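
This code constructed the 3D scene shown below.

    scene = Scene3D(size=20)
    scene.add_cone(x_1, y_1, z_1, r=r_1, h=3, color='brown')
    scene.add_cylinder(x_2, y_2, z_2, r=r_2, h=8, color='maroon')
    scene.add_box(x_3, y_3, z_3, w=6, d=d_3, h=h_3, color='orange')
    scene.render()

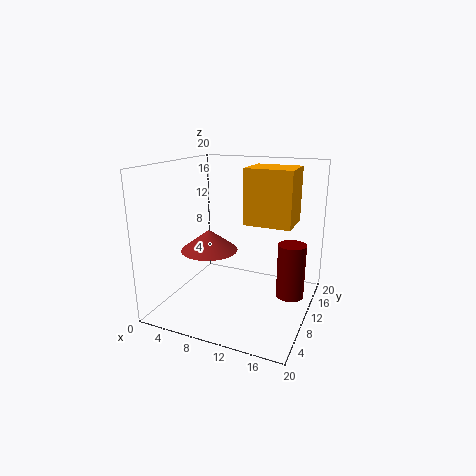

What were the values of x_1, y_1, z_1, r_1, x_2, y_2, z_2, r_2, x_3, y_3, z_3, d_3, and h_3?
x_1 = 6
y_1 = 9
z_1 = 8
r_1 = 4
x_2 = 17
y_2 = 13
z_2 = 1
r_2 = 2
x_3 = 12
y_3 = 7
z_3 = 13
d_3 = 5
h_3 = 7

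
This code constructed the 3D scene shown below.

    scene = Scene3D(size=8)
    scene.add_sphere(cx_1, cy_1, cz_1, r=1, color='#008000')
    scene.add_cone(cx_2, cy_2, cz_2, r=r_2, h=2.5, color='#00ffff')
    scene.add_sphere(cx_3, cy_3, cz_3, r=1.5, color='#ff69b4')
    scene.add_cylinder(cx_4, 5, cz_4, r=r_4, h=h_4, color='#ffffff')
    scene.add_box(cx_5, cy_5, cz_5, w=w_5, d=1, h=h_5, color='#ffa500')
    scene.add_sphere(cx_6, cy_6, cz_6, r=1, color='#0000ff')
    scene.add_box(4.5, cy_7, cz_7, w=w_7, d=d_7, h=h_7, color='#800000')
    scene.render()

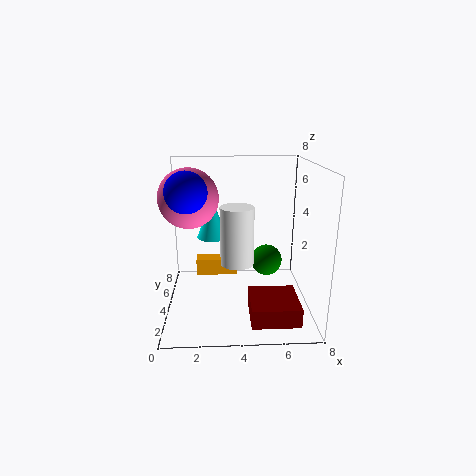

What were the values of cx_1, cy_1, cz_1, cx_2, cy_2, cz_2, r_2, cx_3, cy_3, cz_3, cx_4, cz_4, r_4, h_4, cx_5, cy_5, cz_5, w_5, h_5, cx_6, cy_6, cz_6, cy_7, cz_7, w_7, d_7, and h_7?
cx_1 = 6
cy_1 = 6.5
cz_1 = 1.5
cx_2 = 2.5
cy_2 = 7
cz_2 = 3
r_2 = 1
cx_3 = 1.5
cy_3 = 3
cz_3 = 6.5
cx_4 = 4
cz_4 = 2
r_4 = 1
h_4 = 3.5
cx_5 = 1.5
cy_5 = 5.5
cz_5 = 1
w_5 = 2.5
h_5 = 1
cx_6 = 1.5
cy_6 = 2
cz_6 = 7
cy_7 = 0.5
cz_7 = 0.5
w_7 = 2.5
d_7 = 2.5
h_7 = 1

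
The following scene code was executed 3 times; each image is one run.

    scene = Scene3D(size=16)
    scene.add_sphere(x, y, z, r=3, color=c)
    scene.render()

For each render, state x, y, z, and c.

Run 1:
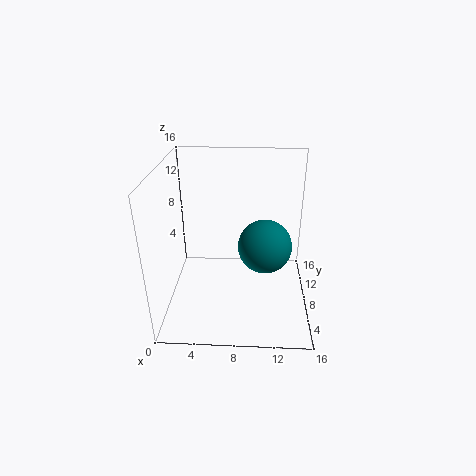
x = 11, y = 8, z = 7, c = 'teal'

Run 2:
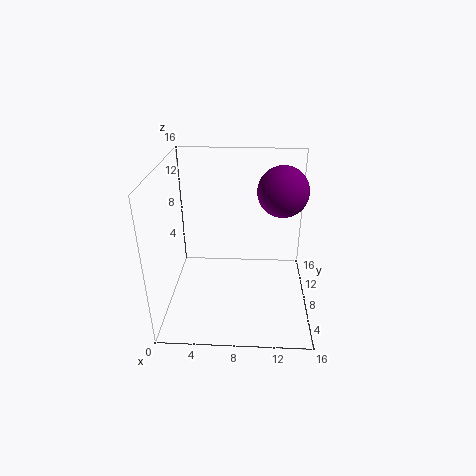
x = 13, y = 12, z = 12, c = 'purple'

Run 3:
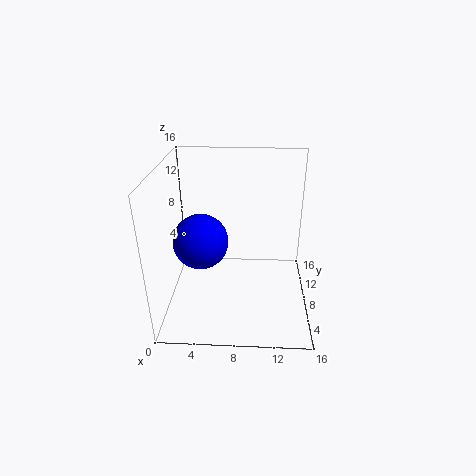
x = 4, y = 7, z = 8, c = 'blue'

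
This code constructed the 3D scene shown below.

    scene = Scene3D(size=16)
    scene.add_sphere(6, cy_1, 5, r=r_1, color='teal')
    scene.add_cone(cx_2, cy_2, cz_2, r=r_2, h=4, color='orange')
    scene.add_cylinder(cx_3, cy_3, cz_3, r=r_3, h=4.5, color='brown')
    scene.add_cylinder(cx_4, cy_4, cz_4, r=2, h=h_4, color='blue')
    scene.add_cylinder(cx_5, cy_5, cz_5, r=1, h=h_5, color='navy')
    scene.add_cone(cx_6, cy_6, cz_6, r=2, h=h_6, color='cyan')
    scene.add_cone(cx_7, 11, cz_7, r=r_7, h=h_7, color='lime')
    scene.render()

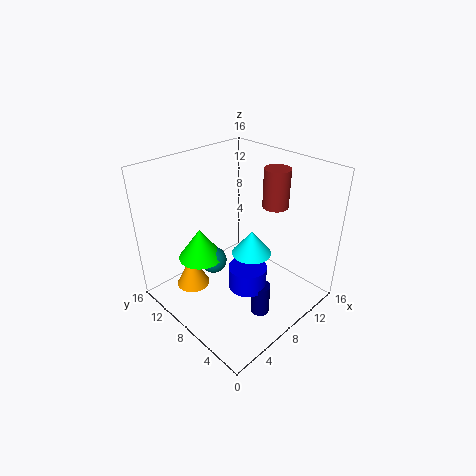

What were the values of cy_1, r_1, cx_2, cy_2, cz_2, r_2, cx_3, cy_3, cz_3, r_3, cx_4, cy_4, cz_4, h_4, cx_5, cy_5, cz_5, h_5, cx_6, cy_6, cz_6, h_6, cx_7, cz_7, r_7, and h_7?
cy_1 = 10
r_1 = 1.5
cx_2 = 5
cy_2 = 13
cz_2 = 0.5
r_2 = 2
cx_3 = 13
cy_3 = 7
cz_3 = 10.5
r_3 = 1.5
cx_4 = 6.5
cy_4 = 5
cz_4 = 4
h_4 = 2.5
cx_5 = 7
cy_5 = 3.5
cz_5 = 1
h_5 = 3.5
cx_6 = 7
cy_6 = 5
cz_6 = 8
h_6 = 2.5
cx_7 = 5
cz_7 = 5.5
r_7 = 2.5
h_7 = 3.5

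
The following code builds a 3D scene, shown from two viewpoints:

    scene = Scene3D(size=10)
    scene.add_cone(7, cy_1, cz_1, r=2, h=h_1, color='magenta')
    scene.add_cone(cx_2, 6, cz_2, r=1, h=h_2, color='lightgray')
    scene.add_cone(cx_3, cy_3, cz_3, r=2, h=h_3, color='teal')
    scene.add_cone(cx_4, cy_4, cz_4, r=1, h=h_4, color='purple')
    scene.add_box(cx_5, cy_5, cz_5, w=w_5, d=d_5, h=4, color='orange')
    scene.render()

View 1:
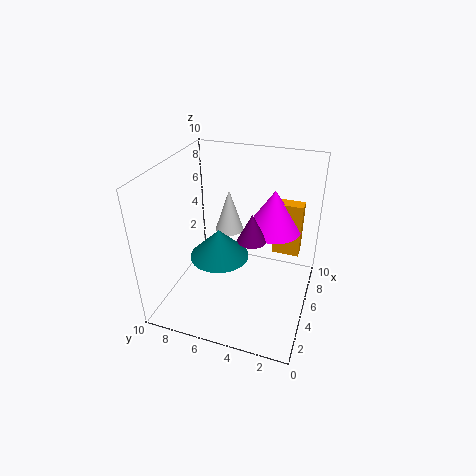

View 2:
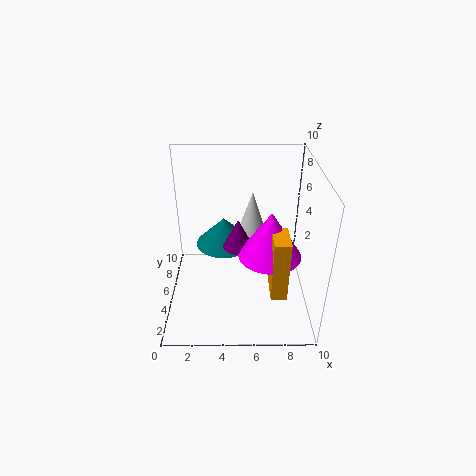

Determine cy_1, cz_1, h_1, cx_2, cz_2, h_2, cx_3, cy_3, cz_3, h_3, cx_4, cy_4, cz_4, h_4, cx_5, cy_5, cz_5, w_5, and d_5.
cy_1 = 3; cz_1 = 5; h_1 = 3; cx_2 = 6; cz_2 = 5; h_2 = 3; cx_3 = 4; cy_3 = 6; cz_3 = 4; h_3 = 2; cx_4 = 5; cy_4 = 4; cz_4 = 5; h_4 = 2; cx_5 = 7; cy_5 = 1; cz_5 = 3; w_5 = 1; d_5 = 2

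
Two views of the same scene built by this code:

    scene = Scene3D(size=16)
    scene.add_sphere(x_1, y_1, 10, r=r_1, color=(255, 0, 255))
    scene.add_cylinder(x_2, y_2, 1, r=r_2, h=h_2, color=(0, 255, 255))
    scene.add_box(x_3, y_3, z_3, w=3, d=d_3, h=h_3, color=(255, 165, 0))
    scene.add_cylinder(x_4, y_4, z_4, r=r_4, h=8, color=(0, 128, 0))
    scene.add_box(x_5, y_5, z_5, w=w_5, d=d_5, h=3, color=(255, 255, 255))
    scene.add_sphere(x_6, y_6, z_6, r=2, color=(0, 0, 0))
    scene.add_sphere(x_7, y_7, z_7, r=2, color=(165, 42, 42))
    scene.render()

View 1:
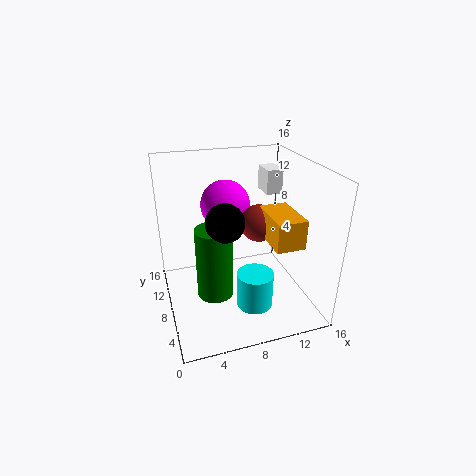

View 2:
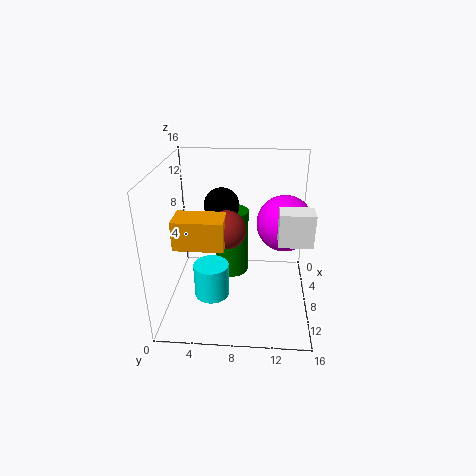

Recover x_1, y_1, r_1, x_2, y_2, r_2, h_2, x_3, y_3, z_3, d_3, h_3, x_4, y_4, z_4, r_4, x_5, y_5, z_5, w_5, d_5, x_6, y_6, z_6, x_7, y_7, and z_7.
x_1 = 8, y_1 = 13, r_1 = 3, x_2 = 9, y_2 = 5, r_2 = 2, h_2 = 4, x_3 = 10, y_3 = 2, z_3 = 9, d_3 = 5, h_3 = 3, x_4 = 5, y_4 = 7, z_4 = 2, r_4 = 2, x_5 = 13, y_5 = 12, z_5 = 11, w_5 = 2, d_5 = 3, x_6 = 6, y_6 = 6, z_6 = 11, x_7 = 10, y_7 = 7, z_7 = 10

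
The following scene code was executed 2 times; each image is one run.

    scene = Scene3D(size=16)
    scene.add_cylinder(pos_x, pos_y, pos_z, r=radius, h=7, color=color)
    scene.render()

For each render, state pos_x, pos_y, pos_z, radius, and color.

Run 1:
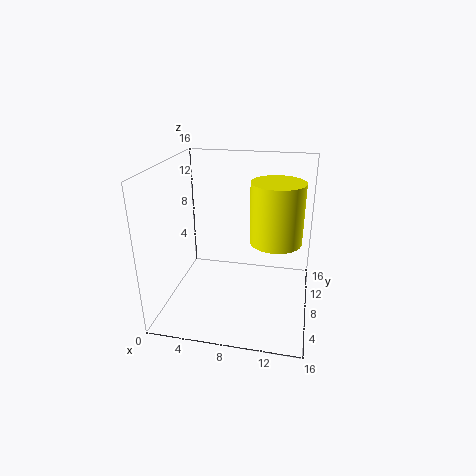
pos_x = 12, pos_y = 10, pos_z = 7, radius = 3, color = 'yellow'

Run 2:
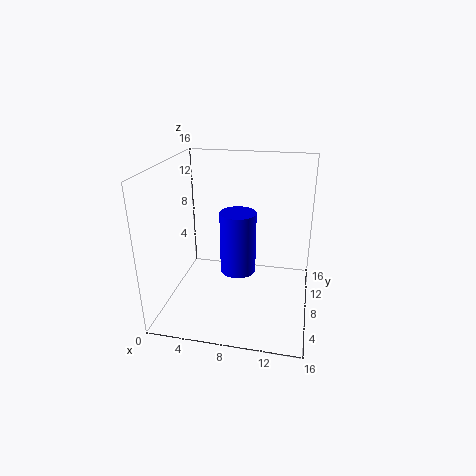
pos_x = 8, pos_y = 8, pos_z = 4, radius = 2, color = 'blue'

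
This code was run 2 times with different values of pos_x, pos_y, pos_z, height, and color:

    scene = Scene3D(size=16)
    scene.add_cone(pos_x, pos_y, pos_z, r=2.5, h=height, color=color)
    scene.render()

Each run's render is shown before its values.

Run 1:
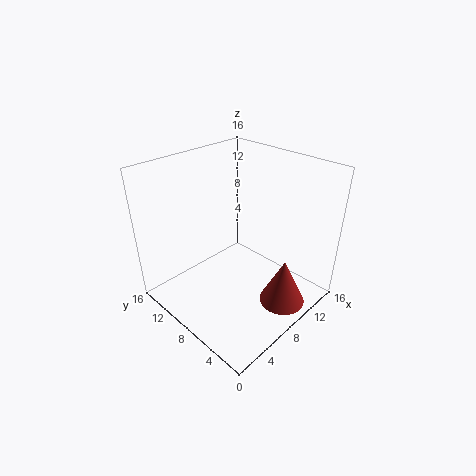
pos_x = 9.5, pos_y = 2.5, pos_z = 1.5, height = 5.25, color = 'brown'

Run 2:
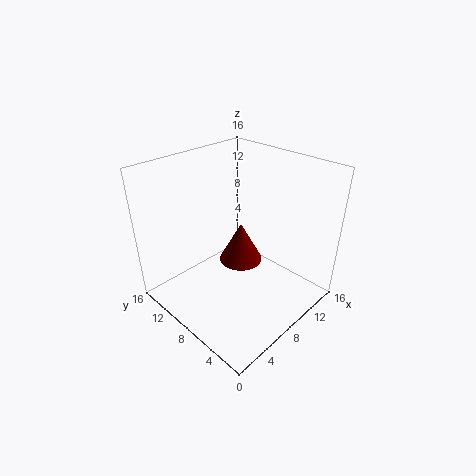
pos_x = 9.25, pos_y = 8.75, pos_z = 4.25, height = 4.75, color = 'maroon'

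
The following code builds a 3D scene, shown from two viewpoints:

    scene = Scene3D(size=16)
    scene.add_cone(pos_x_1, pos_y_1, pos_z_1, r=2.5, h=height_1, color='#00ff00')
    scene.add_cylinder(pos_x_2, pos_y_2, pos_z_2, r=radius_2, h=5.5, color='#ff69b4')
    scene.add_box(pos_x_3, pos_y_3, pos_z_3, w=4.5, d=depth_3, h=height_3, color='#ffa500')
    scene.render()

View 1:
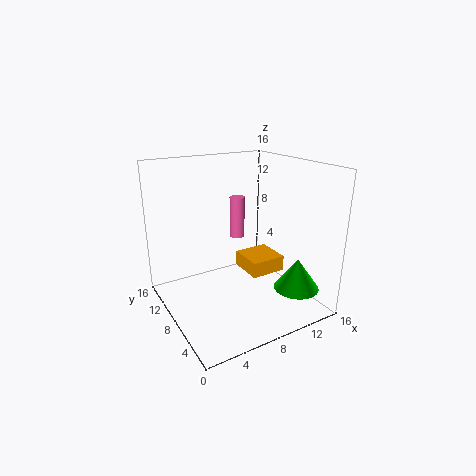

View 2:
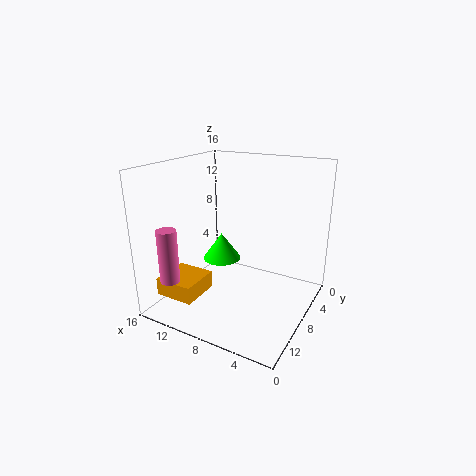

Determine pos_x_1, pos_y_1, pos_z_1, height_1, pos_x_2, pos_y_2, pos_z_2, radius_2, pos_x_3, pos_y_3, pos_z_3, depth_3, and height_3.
pos_x_1 = 13; pos_y_1 = 3.5; pos_z_1 = 2.5; height_1 = 3.5; pos_x_2 = 12; pos_y_2 = 15; pos_z_2 = 5; radius_2 = 1; pos_x_3 = 11; pos_y_3 = 9; pos_z_3 = 1.5; depth_3 = 4.5; height_3 = 2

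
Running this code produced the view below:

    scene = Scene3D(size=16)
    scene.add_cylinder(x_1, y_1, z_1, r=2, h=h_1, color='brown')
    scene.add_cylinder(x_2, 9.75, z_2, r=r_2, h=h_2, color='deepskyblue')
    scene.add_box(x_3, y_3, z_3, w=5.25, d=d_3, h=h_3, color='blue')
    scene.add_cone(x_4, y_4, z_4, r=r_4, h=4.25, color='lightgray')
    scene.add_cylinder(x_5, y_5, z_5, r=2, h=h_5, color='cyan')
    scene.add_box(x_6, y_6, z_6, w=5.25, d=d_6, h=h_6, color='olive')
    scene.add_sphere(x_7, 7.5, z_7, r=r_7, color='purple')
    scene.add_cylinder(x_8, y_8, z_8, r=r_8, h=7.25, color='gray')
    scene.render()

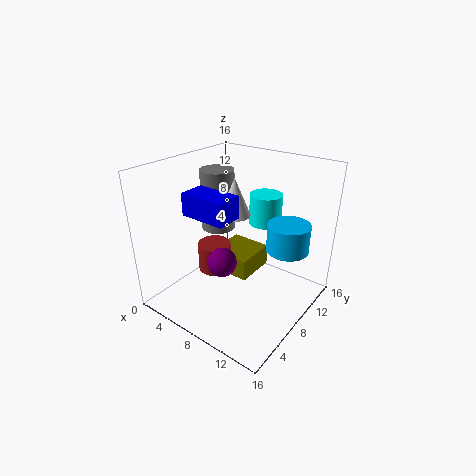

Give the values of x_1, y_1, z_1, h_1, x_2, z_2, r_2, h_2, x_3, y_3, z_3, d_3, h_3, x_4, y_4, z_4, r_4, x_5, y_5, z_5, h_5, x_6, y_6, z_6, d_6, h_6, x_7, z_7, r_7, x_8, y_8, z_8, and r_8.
x_1 = 4, y_1 = 8.5, z_1 = 2.25, h_1 = 3.5, x_2 = 13.25, z_2 = 7.5, r_2 = 2.25, h_2 = 3, x_3 = 3.25, y_3 = 4.5, z_3 = 10.75, d_3 = 3, h_3 = 2.5, x_4 = 7, y_4 = 8.75, z_4 = 10.25, r_4 = 1.75, x_5 = 7.75, y_5 = 14, z_5 = 7.5, h_5 = 3.75, x_6 = 2.25, y_6 = 10, z_6 = 0.75, d_6 = 5.25, h_6 = 2.75, x_7 = 6, z_7 = 4.25, r_7 = 1.75, x_8 = 3.5, y_8 = 10, z_8 = 7.25, r_8 = 2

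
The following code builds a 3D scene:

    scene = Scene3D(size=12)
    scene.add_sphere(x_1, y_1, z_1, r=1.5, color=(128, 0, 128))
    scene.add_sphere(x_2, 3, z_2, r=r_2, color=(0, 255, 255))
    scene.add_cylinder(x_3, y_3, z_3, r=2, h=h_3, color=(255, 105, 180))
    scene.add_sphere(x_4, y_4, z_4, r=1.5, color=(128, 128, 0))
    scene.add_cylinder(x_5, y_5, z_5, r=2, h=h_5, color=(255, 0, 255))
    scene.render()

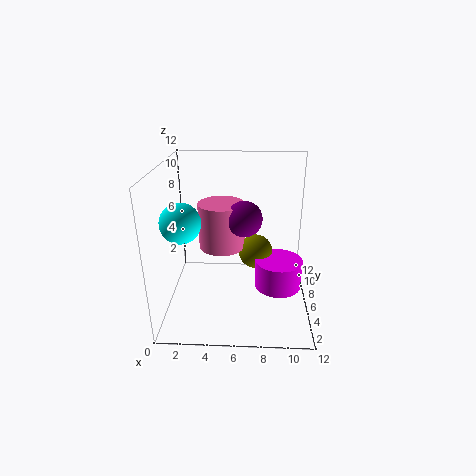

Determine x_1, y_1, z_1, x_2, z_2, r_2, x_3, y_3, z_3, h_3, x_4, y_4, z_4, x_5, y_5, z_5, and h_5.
x_1 = 6.5; y_1 = 6.5; z_1 = 7.5; x_2 = 2; z_2 = 8.5; r_2 = 1.5; x_3 = 4.5; y_3 = 7.5; z_3 = 4.5; h_3 = 4; x_4 = 7.5; y_4 = 7.5; z_4 = 4; x_5 = 9.5; y_5 = 6; z_5 = 1.5; h_5 = 2.5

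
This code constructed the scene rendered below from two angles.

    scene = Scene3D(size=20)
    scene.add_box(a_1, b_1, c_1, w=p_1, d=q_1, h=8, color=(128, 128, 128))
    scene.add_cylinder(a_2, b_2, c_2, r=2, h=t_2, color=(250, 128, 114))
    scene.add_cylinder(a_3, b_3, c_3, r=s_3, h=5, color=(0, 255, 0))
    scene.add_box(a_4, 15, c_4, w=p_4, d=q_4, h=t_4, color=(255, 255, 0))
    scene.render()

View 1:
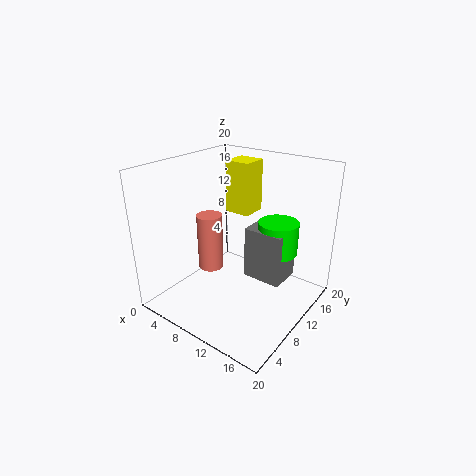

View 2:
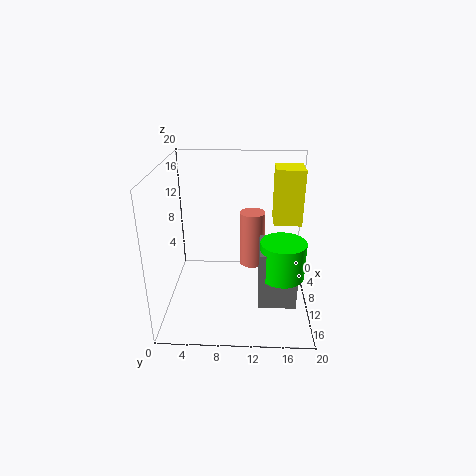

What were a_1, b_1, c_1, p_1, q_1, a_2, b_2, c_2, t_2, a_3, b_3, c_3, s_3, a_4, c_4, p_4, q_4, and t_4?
a_1 = 9
b_1 = 13
c_1 = 2
p_1 = 6
q_1 = 5
a_2 = 3
b_2 = 12
c_2 = 2
t_2 = 9
a_3 = 13
b_3 = 16
c_3 = 6
s_3 = 3
a_4 = 4
c_4 = 11
p_4 = 4
q_4 = 4
t_4 = 8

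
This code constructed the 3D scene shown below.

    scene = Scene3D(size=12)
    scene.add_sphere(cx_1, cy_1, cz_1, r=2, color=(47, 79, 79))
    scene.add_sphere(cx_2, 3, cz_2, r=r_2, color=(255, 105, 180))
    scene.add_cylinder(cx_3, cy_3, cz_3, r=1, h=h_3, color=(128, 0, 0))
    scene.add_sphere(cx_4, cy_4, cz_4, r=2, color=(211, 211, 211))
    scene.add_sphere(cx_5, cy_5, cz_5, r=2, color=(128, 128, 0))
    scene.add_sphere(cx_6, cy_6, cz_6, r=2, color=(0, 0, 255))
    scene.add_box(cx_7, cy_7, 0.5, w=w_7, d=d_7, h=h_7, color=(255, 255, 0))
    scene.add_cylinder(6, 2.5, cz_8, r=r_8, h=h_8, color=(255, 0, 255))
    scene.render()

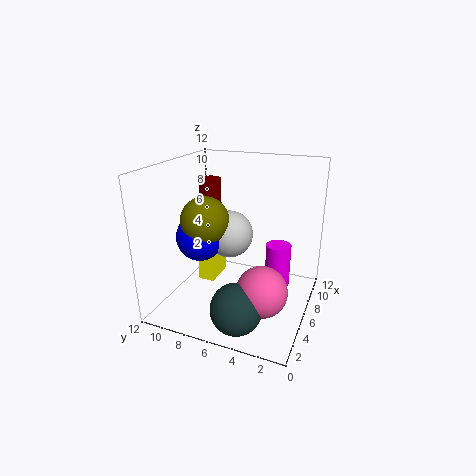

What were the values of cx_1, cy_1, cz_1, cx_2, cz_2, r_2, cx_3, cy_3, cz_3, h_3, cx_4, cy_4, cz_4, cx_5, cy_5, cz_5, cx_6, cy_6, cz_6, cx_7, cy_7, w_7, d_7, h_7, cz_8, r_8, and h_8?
cx_1 = 2
cy_1 = 4.5
cz_1 = 2
cx_2 = 3.5
cz_2 = 3
r_2 = 2
cx_3 = 9
cy_3 = 10
cz_3 = 6.5
h_3 = 3.5
cx_4 = 6.5
cy_4 = 7
cz_4 = 6
cx_5 = 5
cy_5 = 8.5
cz_5 = 7.5
cx_6 = 5
cy_6 = 9
cz_6 = 6
cx_7 = 7
cy_7 = 9
w_7 = 3
d_7 = 1.5
h_7 = 4
cz_8 = 2.5
r_8 = 1
h_8 = 3.5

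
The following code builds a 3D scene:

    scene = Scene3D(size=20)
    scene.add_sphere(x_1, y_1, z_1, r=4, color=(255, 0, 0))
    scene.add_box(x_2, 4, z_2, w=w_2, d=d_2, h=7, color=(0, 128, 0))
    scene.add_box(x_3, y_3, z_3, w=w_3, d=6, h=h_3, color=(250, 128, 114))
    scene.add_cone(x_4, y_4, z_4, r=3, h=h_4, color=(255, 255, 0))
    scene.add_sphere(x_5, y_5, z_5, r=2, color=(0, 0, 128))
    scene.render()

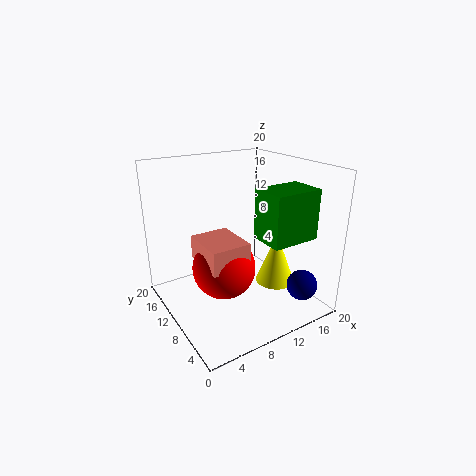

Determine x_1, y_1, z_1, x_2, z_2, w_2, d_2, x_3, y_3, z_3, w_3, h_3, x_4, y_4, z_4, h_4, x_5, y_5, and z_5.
x_1 = 6, y_1 = 7, z_1 = 8, x_2 = 12, z_2 = 10, w_2 = 7, d_2 = 5, x_3 = 3, y_3 = 4, z_3 = 9, w_3 = 5, h_3 = 3, x_4 = 17, y_4 = 10, z_4 = 1, h_4 = 8, x_5 = 15, y_5 = 2, z_5 = 5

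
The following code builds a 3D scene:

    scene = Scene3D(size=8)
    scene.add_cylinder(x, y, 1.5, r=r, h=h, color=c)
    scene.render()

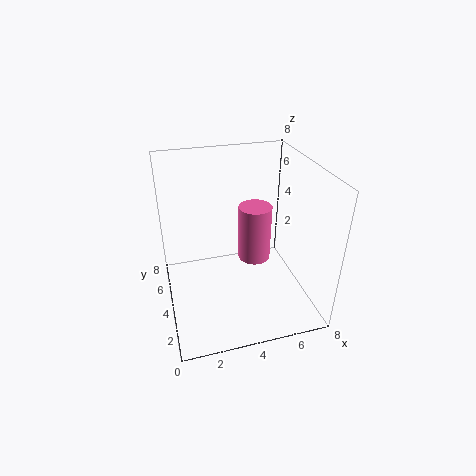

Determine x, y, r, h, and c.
x = 5.5, y = 5.5, r = 1, h = 3.5, c = 'hotpink'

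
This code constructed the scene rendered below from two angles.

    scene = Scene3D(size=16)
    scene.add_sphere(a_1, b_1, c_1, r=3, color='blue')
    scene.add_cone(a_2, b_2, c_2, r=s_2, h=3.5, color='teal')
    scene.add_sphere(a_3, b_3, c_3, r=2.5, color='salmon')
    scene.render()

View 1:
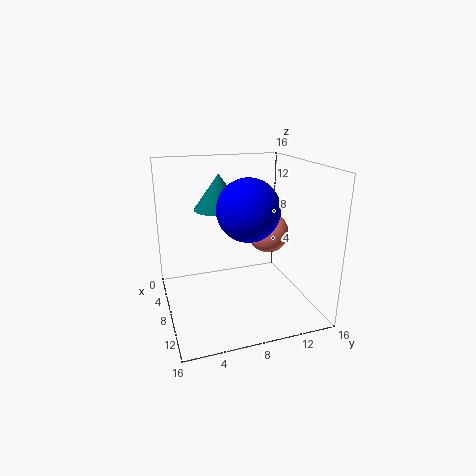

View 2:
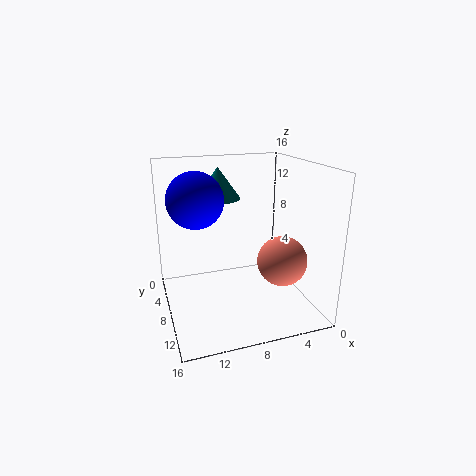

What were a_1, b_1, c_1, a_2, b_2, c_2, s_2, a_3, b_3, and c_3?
a_1 = 12.5, b_1 = 7.5, c_1 = 12.5, a_2 = 9.5, b_2 = 5.5, c_2 = 12, s_2 = 2.5, a_3 = 5, b_3 = 13, c_3 = 7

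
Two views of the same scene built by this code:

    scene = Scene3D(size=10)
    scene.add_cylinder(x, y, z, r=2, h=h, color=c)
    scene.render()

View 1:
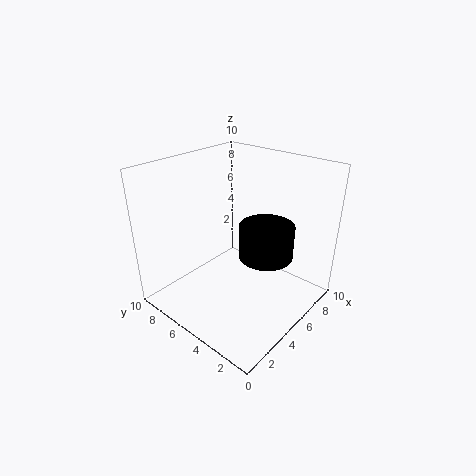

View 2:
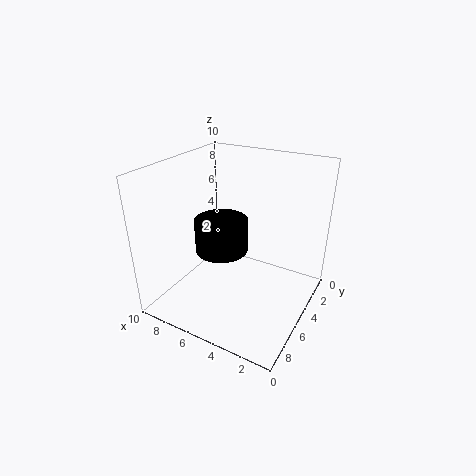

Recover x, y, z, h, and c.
x = 7; y = 4; z = 3; h = 2.5; c = 'black'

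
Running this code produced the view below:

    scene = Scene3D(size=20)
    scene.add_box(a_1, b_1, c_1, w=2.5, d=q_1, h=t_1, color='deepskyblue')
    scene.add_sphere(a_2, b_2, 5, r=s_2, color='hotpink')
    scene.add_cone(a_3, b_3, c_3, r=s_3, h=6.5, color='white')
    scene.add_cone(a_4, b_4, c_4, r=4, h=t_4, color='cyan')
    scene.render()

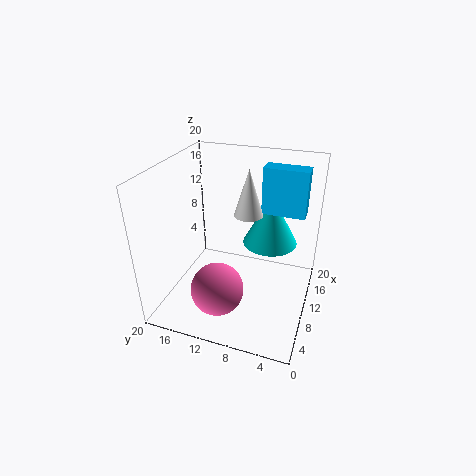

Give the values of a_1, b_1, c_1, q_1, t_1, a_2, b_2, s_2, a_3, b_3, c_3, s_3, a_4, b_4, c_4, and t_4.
a_1 = 12.5, b_1 = 1.5, c_1 = 13, q_1 = 6, t_1 = 6.5, a_2 = 4.5, b_2 = 11, s_2 = 3.5, a_3 = 11.5, b_3 = 9, c_3 = 13, s_3 = 2, a_4 = 14.5, b_4 = 6.5, c_4 = 7.5, t_4 = 7.5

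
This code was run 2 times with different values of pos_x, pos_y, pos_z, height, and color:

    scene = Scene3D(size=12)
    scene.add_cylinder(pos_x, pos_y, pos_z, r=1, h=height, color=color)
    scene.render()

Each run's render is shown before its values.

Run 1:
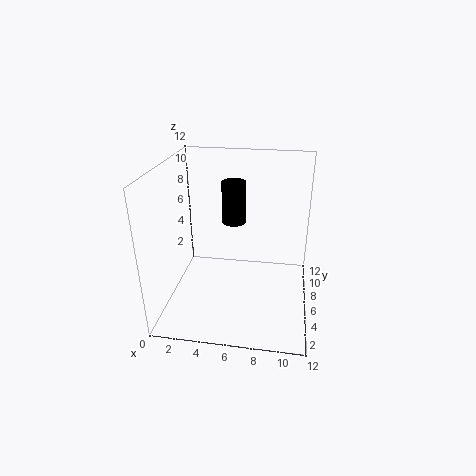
pos_x = 5.5
pos_y = 7
pos_z = 7
height = 3.5
color = 'black'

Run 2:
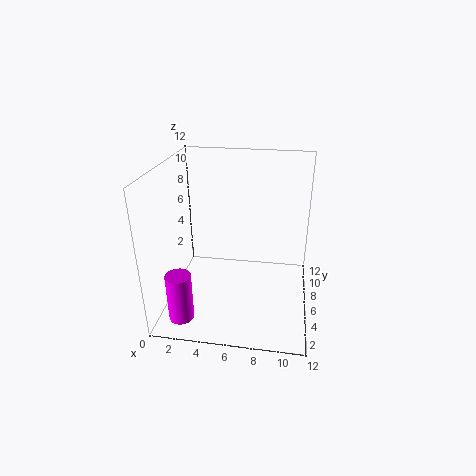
pos_x = 2
pos_y = 2
pos_z = 0.5
height = 4
color = 'magenta'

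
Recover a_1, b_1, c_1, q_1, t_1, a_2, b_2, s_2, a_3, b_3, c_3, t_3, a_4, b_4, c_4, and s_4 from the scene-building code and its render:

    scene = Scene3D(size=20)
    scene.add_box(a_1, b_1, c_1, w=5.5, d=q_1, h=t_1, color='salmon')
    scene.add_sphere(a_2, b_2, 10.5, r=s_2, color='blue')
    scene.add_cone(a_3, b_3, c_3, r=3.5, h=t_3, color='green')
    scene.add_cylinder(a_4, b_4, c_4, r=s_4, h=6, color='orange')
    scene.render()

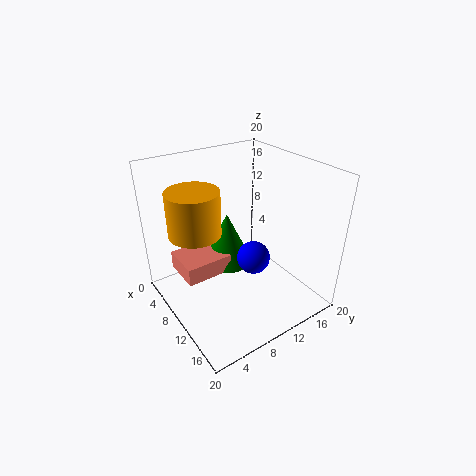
a_1 = 5; b_1 = 2; c_1 = 5.5; q_1 = 6.5; t_1 = 2.5; a_2 = 15.5; b_2 = 8.5; s_2 = 2; a_3 = 8; b_3 = 9.5; c_3 = 5.5; t_3 = 7.5; a_4 = 8; b_4 = 4.5; c_4 = 11.5; s_4 = 3.5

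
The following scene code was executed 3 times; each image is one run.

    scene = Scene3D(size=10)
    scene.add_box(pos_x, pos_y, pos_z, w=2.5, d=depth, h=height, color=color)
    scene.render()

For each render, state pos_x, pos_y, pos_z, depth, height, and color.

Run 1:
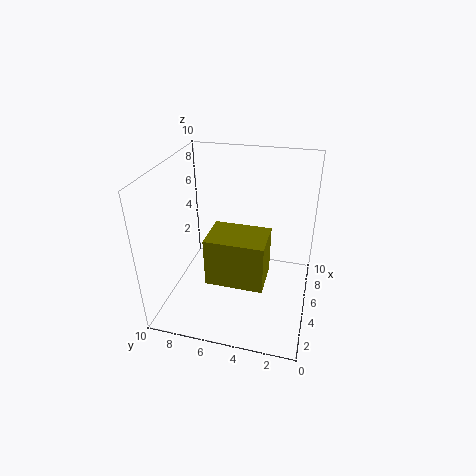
pos_x = 1, pos_y = 2.5, pos_z = 4, depth = 3.5, height = 3, color = 'olive'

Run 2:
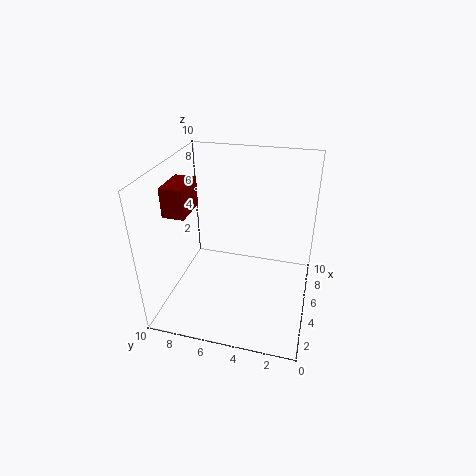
pos_x = 3, pos_y = 8, pos_z = 7, depth = 1.5, height = 2, color = 'maroon'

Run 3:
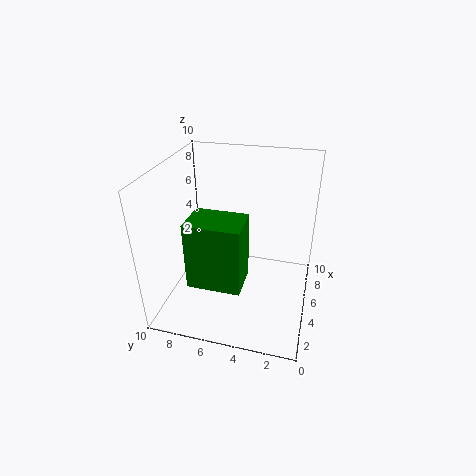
pos_x = 1.5, pos_y = 4, pos_z = 3, depth = 3.5, height = 4.5, color = 'green'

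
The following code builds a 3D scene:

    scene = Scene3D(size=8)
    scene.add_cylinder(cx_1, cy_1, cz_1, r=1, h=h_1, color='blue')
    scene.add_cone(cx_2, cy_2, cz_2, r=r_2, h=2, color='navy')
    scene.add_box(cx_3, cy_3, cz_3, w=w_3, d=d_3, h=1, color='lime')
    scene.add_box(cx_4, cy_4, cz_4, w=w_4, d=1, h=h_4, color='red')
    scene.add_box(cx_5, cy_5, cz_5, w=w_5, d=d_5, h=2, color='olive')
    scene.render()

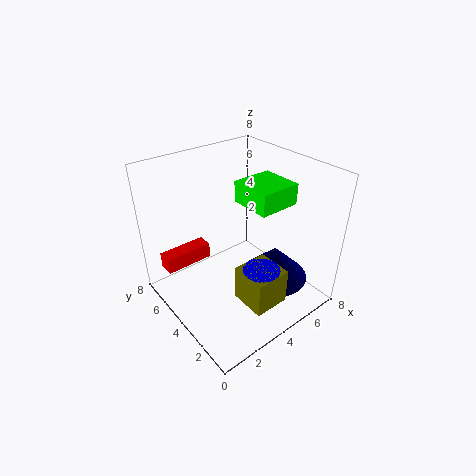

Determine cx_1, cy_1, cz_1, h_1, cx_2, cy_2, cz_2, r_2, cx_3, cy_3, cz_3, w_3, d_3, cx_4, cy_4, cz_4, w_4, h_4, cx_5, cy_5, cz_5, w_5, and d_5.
cx_1 = 4; cy_1 = 2; cz_1 = 1; h_1 = 2; cx_2 = 6; cy_2 = 3; cz_2 = 1; r_2 = 2; cx_3 = 3; cy_3 = 1; cz_3 = 7; w_3 = 2; d_3 = 2; cx_4 = 1; cy_4 = 7; cz_4 = 1; w_4 = 3; h_4 = 1; cx_5 = 3; cy_5 = 1; cz_5 = 1; w_5 = 2; d_5 = 2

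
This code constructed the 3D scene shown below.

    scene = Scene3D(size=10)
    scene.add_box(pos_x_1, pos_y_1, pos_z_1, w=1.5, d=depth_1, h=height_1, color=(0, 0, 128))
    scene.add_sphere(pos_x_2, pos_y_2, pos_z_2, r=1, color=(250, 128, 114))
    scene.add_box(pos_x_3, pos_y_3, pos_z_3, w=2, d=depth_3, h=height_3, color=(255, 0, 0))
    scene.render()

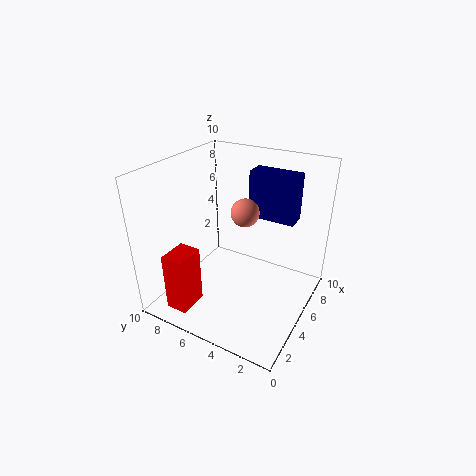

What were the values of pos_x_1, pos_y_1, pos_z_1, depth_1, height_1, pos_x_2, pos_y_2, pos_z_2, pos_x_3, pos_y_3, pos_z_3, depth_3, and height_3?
pos_x_1 = 7.5; pos_y_1 = 2; pos_z_1 = 5.5; depth_1 = 3.5; height_1 = 3.5; pos_x_2 = 6; pos_y_2 = 5; pos_z_2 = 6.5; pos_x_3 = 0.5; pos_y_3 = 6.5; pos_z_3 = 1; depth_3 = 1.5; height_3 = 4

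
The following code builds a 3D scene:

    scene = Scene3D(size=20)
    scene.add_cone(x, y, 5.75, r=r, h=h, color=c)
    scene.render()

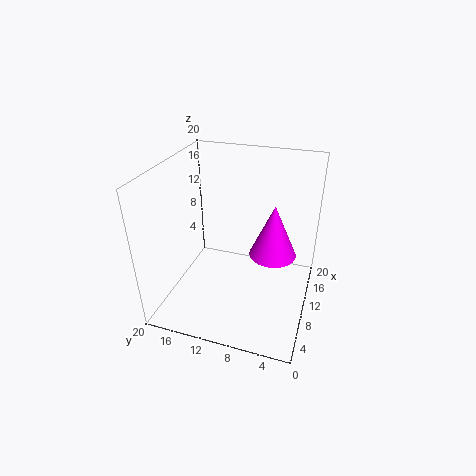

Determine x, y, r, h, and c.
x = 13.75
y = 5.75
r = 3.5
h = 8
c = 'magenta'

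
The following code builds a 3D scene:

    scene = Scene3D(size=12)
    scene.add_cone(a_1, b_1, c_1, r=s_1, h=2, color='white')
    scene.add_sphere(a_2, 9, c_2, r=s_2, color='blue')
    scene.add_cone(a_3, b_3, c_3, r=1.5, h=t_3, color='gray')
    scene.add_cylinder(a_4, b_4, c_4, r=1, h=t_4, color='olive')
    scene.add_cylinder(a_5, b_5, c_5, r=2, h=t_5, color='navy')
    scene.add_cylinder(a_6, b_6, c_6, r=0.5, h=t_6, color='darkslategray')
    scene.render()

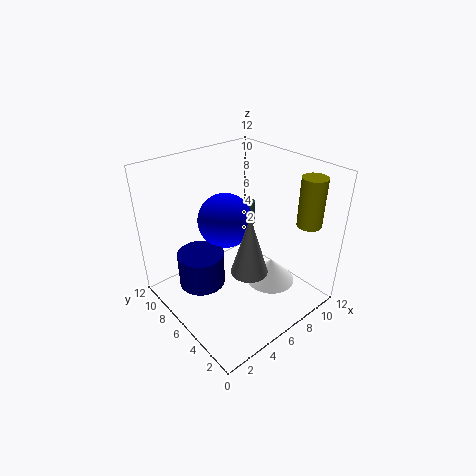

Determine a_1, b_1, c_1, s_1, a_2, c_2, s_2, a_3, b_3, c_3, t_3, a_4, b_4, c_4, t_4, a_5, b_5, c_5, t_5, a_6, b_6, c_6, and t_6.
a_1 = 7.5
b_1 = 3.5
c_1 = 2.5
s_1 = 2
a_2 = 7
c_2 = 6
s_2 = 2.5
a_3 = 5.5
b_3 = 4
c_3 = 4
t_3 = 5
a_4 = 10
b_4 = 2
c_4 = 7.5
t_4 = 4
a_5 = 3.5
b_5 = 8
c_5 = 1.5
t_5 = 3
a_6 = 11.5
b_6 = 10.5
c_6 = 3.5
t_6 = 2.5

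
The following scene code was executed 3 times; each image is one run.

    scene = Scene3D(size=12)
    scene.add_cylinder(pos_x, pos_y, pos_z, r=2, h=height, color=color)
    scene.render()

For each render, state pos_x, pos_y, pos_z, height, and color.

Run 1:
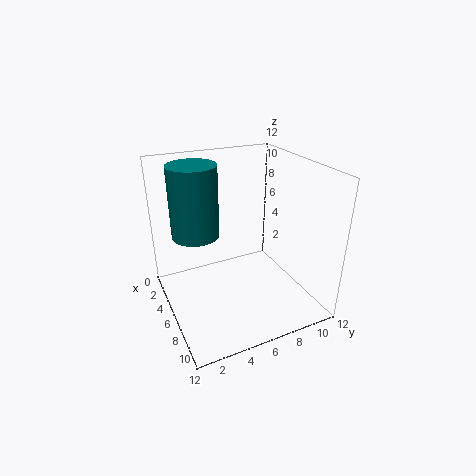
pos_x = 4; pos_y = 3; pos_z = 6; height = 6; color = 'teal'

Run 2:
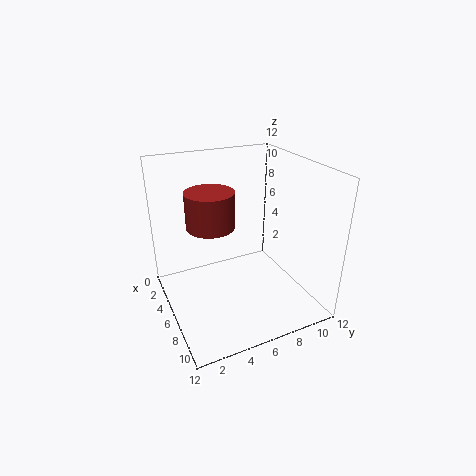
pos_x = 5; pos_y = 4; pos_z = 7; height = 3; color = 'brown'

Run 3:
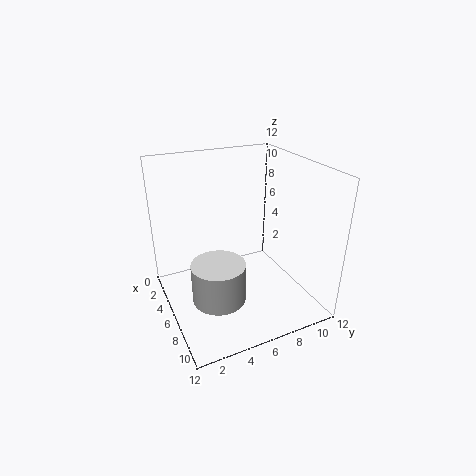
pos_x = 9; pos_y = 3; pos_z = 3; height = 3; color = 'lightgray'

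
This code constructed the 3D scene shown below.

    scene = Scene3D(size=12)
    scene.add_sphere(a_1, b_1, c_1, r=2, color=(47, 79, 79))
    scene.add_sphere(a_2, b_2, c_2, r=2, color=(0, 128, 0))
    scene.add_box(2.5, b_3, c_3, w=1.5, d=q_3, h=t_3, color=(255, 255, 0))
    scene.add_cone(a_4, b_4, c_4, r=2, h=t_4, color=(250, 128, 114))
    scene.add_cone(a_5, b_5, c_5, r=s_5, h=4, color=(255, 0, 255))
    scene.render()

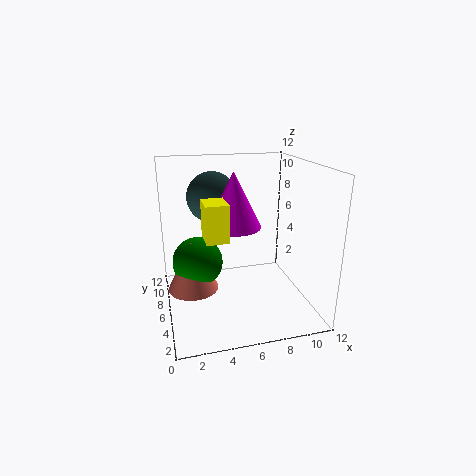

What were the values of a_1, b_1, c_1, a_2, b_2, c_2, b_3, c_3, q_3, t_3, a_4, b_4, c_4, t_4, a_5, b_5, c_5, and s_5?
a_1 = 4
b_1 = 6.5
c_1 = 9.5
a_2 = 2.5
b_2 = 5.5
c_2 = 4.5
b_3 = 0.5
c_3 = 8
q_3 = 2
t_3 = 2.5
a_4 = 2
b_4 = 5
c_4 = 2.5
t_4 = 4
a_5 = 5
b_5 = 3.5
c_5 = 8
s_5 = 2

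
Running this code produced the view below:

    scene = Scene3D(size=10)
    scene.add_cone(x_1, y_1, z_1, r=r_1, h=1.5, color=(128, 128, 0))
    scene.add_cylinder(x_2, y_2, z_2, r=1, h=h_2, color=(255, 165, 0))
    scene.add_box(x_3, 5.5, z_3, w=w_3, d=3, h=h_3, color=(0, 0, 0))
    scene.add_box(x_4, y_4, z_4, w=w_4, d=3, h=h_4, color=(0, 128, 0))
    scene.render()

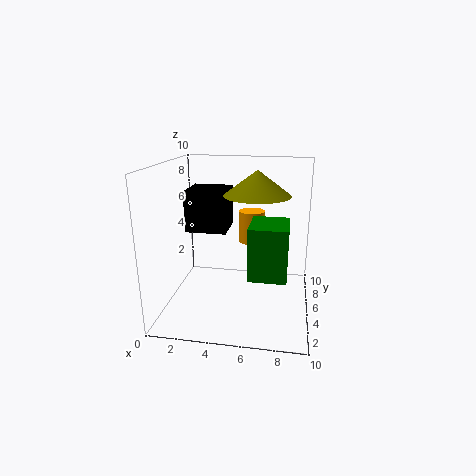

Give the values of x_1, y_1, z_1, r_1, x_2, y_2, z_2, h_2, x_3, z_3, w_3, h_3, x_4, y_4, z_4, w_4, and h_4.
x_1 = 6.5, y_1 = 3, z_1 = 8.5, r_1 = 2, x_2 = 5.5, y_2 = 8.5, z_2 = 3.5, h_2 = 2.5, x_3 = 1, z_3 = 5, w_3 = 3, h_3 = 3, x_4 = 6, y_4 = 2.5, z_4 = 3, w_4 = 2.5, h_4 = 3.5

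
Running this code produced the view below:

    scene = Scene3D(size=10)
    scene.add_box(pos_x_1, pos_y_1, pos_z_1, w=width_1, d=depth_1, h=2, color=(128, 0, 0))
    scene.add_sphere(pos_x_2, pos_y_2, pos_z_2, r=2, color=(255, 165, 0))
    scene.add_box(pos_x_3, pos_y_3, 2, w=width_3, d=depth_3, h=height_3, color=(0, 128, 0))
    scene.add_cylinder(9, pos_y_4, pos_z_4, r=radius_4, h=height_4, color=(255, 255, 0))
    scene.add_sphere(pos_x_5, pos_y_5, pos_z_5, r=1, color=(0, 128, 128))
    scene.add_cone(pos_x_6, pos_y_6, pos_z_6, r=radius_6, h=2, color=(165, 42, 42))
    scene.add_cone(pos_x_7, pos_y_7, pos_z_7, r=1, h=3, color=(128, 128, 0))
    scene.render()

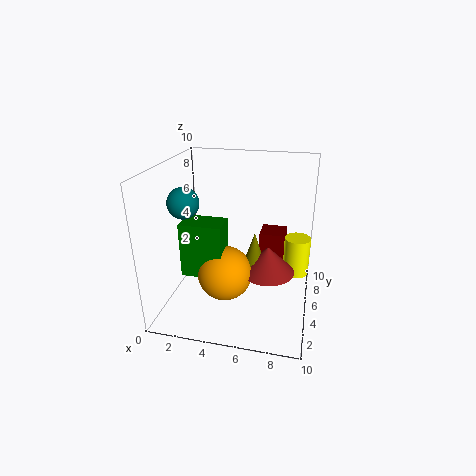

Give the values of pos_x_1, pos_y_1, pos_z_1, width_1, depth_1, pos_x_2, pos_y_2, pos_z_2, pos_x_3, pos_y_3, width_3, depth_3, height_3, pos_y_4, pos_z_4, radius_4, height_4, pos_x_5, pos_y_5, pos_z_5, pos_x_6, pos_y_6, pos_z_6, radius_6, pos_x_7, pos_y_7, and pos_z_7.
pos_x_1 = 6
pos_y_1 = 8
pos_z_1 = 2
width_1 = 2
depth_1 = 2
pos_x_2 = 4
pos_y_2 = 5
pos_z_2 = 2
pos_x_3 = 1
pos_y_3 = 4
width_3 = 3
depth_3 = 2
height_3 = 4
pos_y_4 = 8
pos_z_4 = 1
radius_4 = 1
height_4 = 3
pos_x_5 = 2
pos_y_5 = 3
pos_z_5 = 8
pos_x_6 = 7
pos_y_6 = 6
pos_z_6 = 2
radius_6 = 2
pos_x_7 = 6
pos_y_7 = 6
pos_z_7 = 2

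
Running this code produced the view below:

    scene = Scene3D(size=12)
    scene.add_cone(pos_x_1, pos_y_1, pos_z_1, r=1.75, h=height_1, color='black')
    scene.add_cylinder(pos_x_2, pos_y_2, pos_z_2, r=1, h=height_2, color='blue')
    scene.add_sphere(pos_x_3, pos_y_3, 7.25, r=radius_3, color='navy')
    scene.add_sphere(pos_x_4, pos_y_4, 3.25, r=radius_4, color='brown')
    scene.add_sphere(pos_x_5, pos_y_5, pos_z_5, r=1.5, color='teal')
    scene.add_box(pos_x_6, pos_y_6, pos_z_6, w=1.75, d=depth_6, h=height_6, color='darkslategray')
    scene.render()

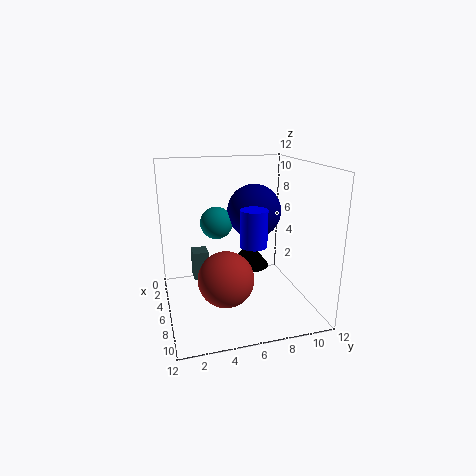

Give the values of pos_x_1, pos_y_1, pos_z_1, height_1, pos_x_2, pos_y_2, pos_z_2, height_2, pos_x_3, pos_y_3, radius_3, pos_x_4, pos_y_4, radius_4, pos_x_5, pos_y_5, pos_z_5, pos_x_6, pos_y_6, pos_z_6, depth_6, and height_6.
pos_x_1 = 4.5
pos_y_1 = 7.5
pos_z_1 = 2.75
height_1 = 2.25
pos_x_2 = 9.25
pos_y_2 = 6.25
pos_z_2 = 6.5
height_2 = 2.75
pos_x_3 = 2.75
pos_y_3 = 8.5
radius_3 = 2.5
pos_x_4 = 7.75
pos_y_4 = 4.5
radius_4 = 2.25
pos_x_5 = 2.25
pos_y_5 = 5
pos_z_5 = 6.25
pos_x_6 = 0.25
pos_y_6 = 2.75
pos_z_6 = 0.5
depth_6 = 1.5
height_6 = 2.75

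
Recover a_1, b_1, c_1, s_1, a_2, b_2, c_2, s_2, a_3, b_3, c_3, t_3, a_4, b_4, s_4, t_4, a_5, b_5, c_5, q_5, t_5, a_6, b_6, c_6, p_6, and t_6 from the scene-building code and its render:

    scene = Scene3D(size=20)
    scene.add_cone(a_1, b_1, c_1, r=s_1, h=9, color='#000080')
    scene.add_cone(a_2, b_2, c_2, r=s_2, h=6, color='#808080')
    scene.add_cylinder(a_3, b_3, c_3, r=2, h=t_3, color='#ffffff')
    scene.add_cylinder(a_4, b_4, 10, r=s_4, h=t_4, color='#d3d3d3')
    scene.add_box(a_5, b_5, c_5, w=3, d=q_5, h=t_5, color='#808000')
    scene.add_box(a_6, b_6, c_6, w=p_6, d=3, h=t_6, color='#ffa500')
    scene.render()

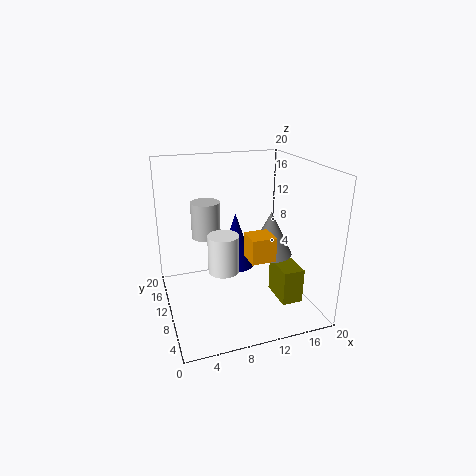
a_1 = 12
b_1 = 17
c_1 = 2
s_1 = 3
a_2 = 14
b_2 = 8
c_2 = 8
s_2 = 3
a_3 = 7
b_3 = 7
c_3 = 7
t_3 = 5
a_4 = 6
b_4 = 12
s_4 = 2
t_4 = 5
a_5 = 15
b_5 = 5
c_5 = 1
q_5 = 5
t_5 = 5
a_6 = 9
b_6 = 2
c_6 = 10
p_6 = 3
t_6 = 3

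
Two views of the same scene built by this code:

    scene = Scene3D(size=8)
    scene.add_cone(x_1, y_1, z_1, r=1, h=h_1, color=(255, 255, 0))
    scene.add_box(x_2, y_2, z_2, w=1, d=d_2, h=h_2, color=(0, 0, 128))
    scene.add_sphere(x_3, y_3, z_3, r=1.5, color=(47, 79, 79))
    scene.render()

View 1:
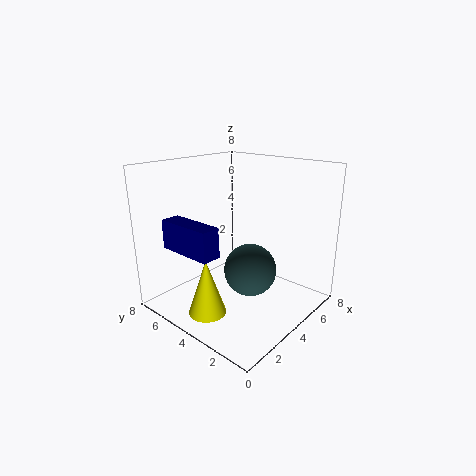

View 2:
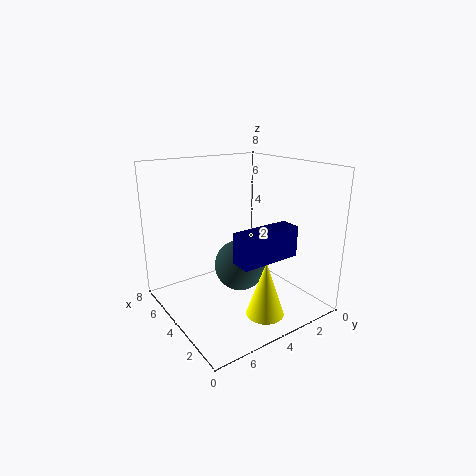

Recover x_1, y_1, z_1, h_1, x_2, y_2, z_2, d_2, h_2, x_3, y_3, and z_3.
x_1 = 1.5; y_1 = 4; z_1 = 0.5; h_1 = 3; x_2 = 0.5; y_2 = 3; z_2 = 4; d_2 = 3; h_2 = 1.5; x_3 = 4.5; y_3 = 3.5; z_3 = 2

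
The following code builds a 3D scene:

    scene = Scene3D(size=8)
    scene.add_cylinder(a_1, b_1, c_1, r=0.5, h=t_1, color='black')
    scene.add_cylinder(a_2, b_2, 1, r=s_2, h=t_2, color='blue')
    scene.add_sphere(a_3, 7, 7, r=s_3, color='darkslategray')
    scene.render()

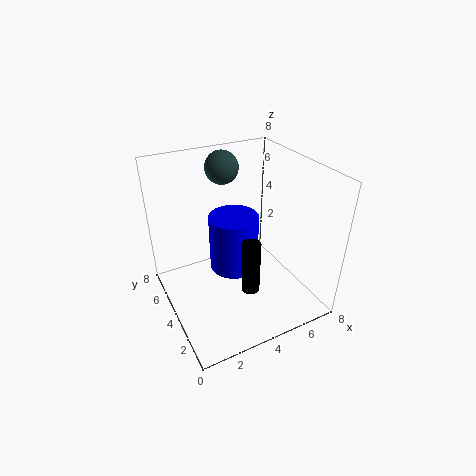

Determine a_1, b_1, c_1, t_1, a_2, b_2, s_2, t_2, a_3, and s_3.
a_1 = 4; b_1 = 2.5; c_1 = 1.5; t_1 = 3; a_2 = 4.5; b_2 = 5.5; s_2 = 1.5; t_2 = 3.5; a_3 = 4.5; s_3 = 1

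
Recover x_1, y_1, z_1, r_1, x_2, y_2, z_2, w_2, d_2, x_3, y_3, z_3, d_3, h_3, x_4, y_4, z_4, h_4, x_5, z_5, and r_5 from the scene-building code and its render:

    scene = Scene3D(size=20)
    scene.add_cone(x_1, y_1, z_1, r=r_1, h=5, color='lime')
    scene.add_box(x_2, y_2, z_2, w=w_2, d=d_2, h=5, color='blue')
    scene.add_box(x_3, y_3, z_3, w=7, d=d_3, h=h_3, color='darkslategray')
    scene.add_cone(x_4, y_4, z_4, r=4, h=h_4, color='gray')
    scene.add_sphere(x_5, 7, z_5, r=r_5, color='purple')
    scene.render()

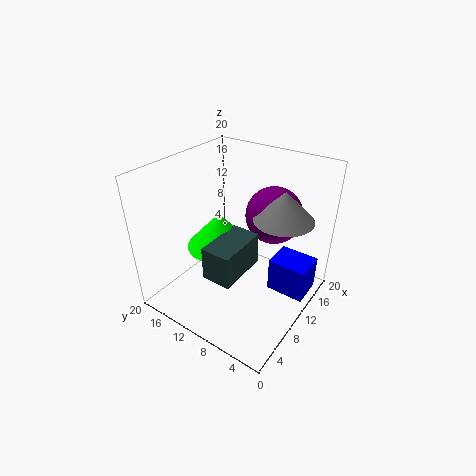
x_1 = 9, y_1 = 12.5, z_1 = 8.5, r_1 = 4.5, x_2 = 12, y_2 = 0.5, z_2 = 1.5, w_2 = 4.5, d_2 = 5.5, x_3 = 3.5, y_3 = 7, z_3 = 7, d_3 = 4, h_3 = 4.5, x_4 = 12.5, y_4 = 4.5, z_4 = 13.5, h_4 = 4, x_5 = 14.5, z_5 = 12.5, r_5 = 4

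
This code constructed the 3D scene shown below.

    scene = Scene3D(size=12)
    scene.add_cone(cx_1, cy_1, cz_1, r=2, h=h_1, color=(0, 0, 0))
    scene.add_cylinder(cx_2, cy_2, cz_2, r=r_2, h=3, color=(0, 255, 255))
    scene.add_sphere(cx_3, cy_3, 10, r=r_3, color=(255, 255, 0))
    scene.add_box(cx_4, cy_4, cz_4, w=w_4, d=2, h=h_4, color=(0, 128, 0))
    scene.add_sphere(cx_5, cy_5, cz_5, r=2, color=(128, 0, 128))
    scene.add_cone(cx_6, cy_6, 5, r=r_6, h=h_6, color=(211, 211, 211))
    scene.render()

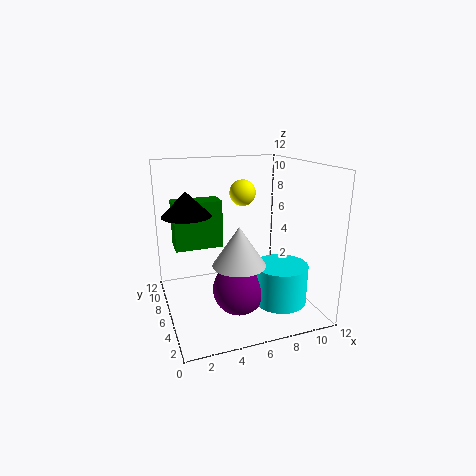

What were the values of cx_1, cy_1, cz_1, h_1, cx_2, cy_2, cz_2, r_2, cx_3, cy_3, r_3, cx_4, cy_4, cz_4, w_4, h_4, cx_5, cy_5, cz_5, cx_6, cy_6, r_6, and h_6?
cx_1 = 2
cy_1 = 7
cz_1 = 8
h_1 = 2
cx_2 = 8
cy_2 = 2
cz_2 = 2
r_2 = 2
cx_3 = 6
cy_3 = 5
r_3 = 1
cx_4 = 1
cy_4 = 7
cz_4 = 5
w_4 = 4
h_4 = 4
cx_5 = 5
cy_5 = 3
cz_5 = 3
cx_6 = 5
cy_6 = 3
r_6 = 2
h_6 = 3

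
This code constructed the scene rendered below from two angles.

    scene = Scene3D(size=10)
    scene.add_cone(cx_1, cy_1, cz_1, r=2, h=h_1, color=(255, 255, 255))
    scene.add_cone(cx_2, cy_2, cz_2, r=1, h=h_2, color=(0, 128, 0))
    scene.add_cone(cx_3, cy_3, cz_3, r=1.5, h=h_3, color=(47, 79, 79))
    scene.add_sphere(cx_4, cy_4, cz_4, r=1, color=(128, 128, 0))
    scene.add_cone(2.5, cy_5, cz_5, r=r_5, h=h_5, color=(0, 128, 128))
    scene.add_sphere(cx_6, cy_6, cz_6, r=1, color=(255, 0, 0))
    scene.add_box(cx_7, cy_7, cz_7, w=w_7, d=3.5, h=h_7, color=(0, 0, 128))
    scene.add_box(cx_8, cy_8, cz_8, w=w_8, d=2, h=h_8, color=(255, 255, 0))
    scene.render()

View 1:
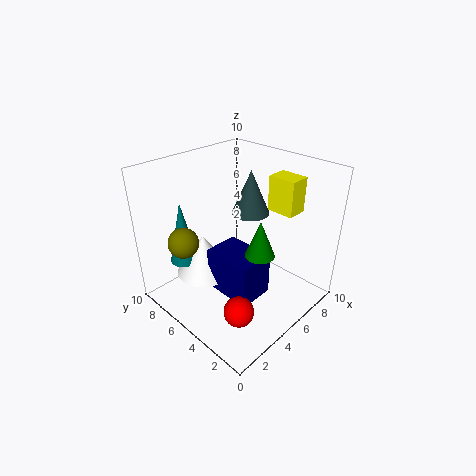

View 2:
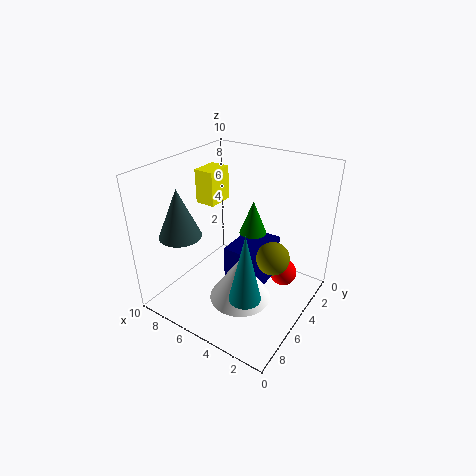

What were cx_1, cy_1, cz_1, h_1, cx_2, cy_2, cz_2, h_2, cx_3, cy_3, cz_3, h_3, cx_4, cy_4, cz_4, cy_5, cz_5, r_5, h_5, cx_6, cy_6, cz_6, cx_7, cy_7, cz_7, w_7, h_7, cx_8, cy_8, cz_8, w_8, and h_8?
cx_1 = 3.5
cy_1 = 7
cz_1 = 2
h_1 = 3
cx_2 = 5
cy_2 = 3
cz_2 = 4.5
h_2 = 2.5
cx_3 = 8.5
cy_3 = 7
cz_3 = 5
h_3 = 3.5
cx_4 = 1.5
cy_4 = 6.5
cz_4 = 5.5
cy_5 = 8
cz_5 = 3
r_5 = 1
h_5 = 4.5
cx_6 = 2.5
cy_6 = 2.5
cz_6 = 1.5
cx_7 = 3
cy_7 = 2.5
cz_7 = 1.5
w_7 = 2.5
h_7 = 3
cx_8 = 7.5
cy_8 = 2.5
cz_8 = 6.5
w_8 = 1.5
h_8 = 2.5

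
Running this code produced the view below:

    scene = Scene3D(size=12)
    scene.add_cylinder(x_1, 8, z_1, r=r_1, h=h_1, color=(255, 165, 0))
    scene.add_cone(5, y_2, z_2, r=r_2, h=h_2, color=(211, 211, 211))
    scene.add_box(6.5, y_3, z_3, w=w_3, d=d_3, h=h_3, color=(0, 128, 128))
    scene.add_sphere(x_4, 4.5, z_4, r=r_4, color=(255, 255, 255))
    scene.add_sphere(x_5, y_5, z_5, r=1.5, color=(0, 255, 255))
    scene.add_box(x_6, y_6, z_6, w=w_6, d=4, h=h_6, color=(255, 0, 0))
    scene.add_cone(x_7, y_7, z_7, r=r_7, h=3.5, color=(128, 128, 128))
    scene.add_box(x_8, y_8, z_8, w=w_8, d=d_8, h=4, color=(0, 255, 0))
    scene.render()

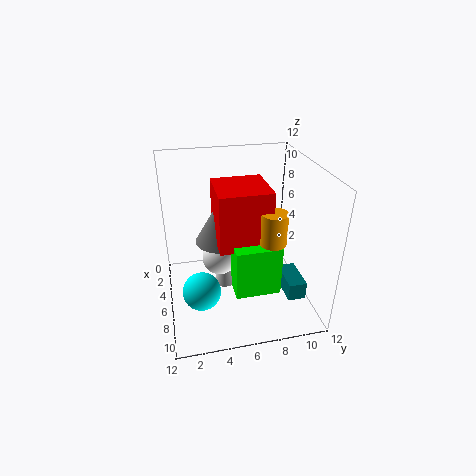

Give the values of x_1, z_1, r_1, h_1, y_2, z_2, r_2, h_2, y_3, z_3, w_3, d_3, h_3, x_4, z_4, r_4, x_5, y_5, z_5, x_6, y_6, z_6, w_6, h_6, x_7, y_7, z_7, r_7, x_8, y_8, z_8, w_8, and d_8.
x_1 = 9; z_1 = 7; r_1 = 1; h_1 = 2.5; y_2 = 5; z_2 = 1; r_2 = 1; h_2 = 3; y_3 = 9.5; z_3 = 1.5; w_3 = 3; d_3 = 1.5; h_3 = 1.5; x_4 = 5.5; z_4 = 4; r_4 = 1.5; x_5 = 8.5; y_5 = 2.5; z_5 = 3; x_6 = 5; y_6 = 4; z_6 = 6.5; w_6 = 4; h_6 = 4.5; x_7 = 6; y_7 = 4.5; z_7 = 6; r_7 = 2; x_8 = 8; y_8 = 5; z_8 = 3; w_8 = 2; d_8 = 3.5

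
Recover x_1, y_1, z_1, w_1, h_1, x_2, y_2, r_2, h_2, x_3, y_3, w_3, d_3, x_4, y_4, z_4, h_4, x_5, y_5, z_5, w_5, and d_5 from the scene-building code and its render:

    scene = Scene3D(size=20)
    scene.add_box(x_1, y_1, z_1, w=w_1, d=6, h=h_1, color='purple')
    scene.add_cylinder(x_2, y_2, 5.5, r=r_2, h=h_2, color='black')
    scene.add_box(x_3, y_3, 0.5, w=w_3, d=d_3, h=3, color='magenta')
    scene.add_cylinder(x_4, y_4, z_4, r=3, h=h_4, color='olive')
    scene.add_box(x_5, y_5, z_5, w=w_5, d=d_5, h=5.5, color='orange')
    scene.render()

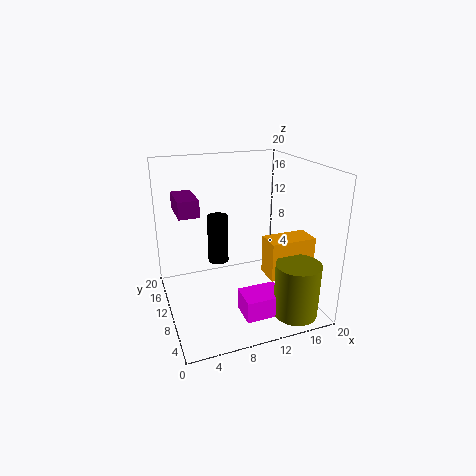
x_1 = 2.5
y_1 = 13
z_1 = 12.5
w_1 = 3
h_1 = 2.5
x_2 = 8
y_2 = 13
r_2 = 1.5
h_2 = 7
x_3 = 9
y_3 = 3.5
w_3 = 5.5
d_3 = 4
x_4 = 16
y_4 = 3.5
z_4 = 0.5
h_4 = 7.5
x_5 = 13.5
y_5 = 6
z_5 = 4.5
w_5 = 6.5
d_5 = 3.5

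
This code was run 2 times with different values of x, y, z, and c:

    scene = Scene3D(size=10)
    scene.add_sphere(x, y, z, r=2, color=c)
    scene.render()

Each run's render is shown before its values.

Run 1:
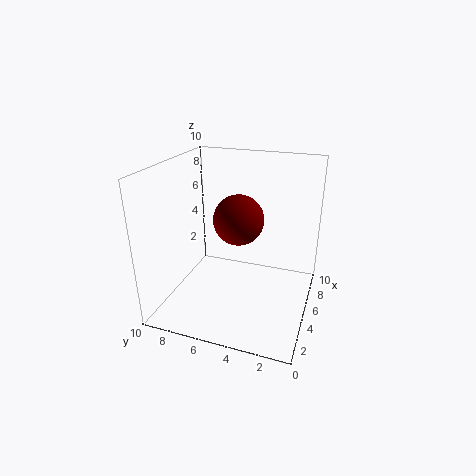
x = 8
y = 6
z = 5
c = 'maroon'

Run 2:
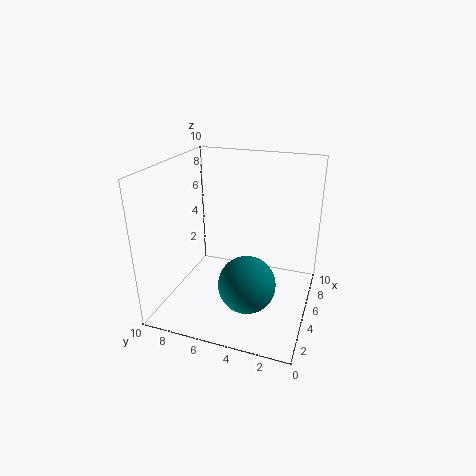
x = 4
y = 4
z = 2
c = 'teal'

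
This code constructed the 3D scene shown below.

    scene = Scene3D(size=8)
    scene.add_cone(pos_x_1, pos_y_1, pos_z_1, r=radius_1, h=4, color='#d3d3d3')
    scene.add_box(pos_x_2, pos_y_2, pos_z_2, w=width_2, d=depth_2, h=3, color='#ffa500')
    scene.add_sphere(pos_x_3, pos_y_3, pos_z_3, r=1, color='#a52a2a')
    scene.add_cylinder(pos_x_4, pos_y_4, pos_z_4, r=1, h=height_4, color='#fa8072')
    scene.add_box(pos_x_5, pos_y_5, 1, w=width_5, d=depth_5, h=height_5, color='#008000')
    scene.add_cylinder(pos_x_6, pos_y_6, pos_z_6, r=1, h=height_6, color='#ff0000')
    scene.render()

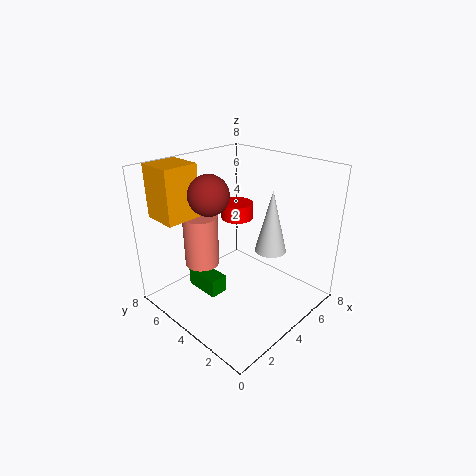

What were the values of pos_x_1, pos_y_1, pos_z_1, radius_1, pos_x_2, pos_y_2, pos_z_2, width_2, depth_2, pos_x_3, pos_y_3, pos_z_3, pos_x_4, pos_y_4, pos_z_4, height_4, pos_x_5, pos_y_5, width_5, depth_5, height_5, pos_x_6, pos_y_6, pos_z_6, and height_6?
pos_x_1 = 7, pos_y_1 = 4, pos_z_1 = 2, radius_1 = 1, pos_x_2 = 1, pos_y_2 = 6, pos_z_2 = 5, width_2 = 2, depth_2 = 2, pos_x_3 = 2, pos_y_3 = 4, pos_z_3 = 7, pos_x_4 = 3, pos_y_4 = 6, pos_z_4 = 2, height_4 = 3, pos_x_5 = 2, pos_y_5 = 4, width_5 = 1, depth_5 = 2, height_5 = 1, pos_x_6 = 6, pos_y_6 = 6, pos_z_6 = 4, height_6 = 1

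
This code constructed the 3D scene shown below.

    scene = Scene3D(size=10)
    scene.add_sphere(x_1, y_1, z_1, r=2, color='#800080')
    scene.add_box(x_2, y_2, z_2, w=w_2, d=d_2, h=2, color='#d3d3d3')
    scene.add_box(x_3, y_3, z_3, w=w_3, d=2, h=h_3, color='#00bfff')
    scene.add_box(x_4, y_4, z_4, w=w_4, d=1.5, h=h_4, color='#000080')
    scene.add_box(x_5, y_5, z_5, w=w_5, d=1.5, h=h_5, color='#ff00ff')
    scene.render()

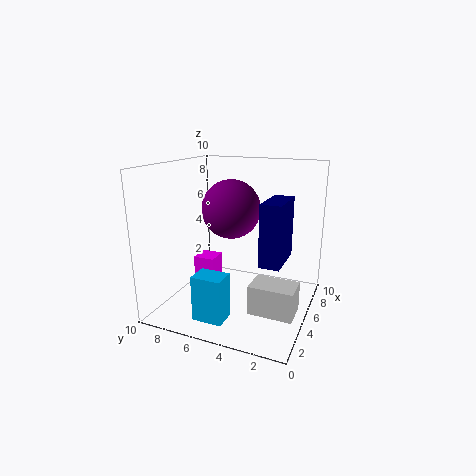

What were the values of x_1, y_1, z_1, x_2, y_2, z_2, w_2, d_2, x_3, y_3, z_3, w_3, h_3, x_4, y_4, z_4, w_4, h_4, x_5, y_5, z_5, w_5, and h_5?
x_1 = 5
y_1 = 5.5
z_1 = 7
x_2 = 3
y_2 = 0.5
z_2 = 0.5
w_2 = 2
d_2 = 3
x_3 = 1
y_3 = 4.5
z_3 = 0.5
w_3 = 1.5
h_3 = 3
x_4 = 5
y_4 = 2
z_4 = 3
w_4 = 3.5
h_4 = 4.5
x_5 = 4
y_5 = 6.5
z_5 = 0.5
w_5 = 1.5
h_5 = 3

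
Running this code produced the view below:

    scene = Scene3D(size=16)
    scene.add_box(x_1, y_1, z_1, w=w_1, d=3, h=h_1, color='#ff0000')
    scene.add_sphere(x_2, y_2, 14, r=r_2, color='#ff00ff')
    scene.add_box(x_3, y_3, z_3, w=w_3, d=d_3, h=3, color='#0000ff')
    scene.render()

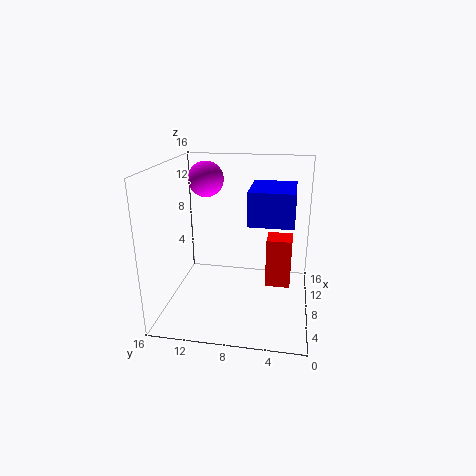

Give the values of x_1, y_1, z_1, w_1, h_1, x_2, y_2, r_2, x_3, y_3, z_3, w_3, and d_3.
x_1 = 10; y_1 = 2; z_1 = 1; w_1 = 3; h_1 = 6; x_2 = 10; y_2 = 12; r_2 = 2; x_3 = 1; y_3 = 2; z_3 = 12; w_3 = 5; d_3 = 4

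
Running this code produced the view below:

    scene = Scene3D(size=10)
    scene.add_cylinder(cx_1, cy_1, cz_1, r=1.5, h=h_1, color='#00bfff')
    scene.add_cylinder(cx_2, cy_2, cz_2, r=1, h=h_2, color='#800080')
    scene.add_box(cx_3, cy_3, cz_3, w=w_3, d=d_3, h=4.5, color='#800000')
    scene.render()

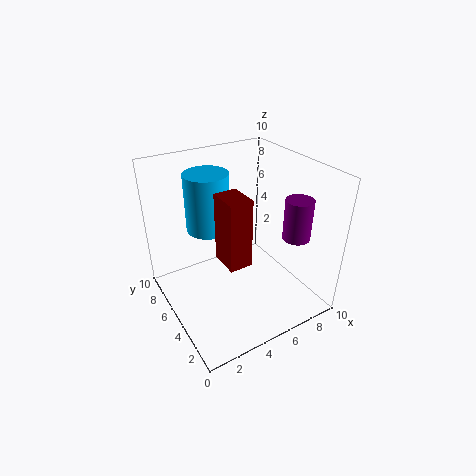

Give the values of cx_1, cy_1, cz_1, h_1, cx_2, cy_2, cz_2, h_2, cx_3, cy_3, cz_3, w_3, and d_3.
cx_1 = 3.5, cy_1 = 6.5, cz_1 = 5.5, h_1 = 4, cx_2 = 9, cy_2 = 3.5, cz_2 = 4.5, h_2 = 3, cx_3 = 3, cy_3 = 2.5, cz_3 = 4.5, w_3 = 1.5, d_3 = 2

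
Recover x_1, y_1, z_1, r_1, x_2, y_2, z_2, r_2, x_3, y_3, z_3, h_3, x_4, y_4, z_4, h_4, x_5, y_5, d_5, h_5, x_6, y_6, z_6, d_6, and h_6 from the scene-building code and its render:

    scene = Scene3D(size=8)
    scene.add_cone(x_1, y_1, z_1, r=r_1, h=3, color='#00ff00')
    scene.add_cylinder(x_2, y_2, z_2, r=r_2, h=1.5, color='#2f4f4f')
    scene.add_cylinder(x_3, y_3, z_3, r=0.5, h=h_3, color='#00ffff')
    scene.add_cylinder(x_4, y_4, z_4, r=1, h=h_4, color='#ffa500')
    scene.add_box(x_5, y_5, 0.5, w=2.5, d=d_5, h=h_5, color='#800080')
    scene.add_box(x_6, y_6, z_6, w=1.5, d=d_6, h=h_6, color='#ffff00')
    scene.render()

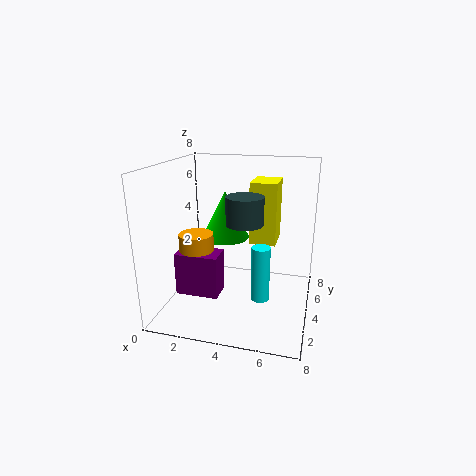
x_1 = 2.5; y_1 = 6.5; z_1 = 3; r_1 = 1.5; x_2 = 4.5; y_2 = 3.5; z_2 = 5; r_2 = 1; x_3 = 5.5; y_3 = 3; z_3 = 1; h_3 = 3; x_4 = 1.5; y_4 = 4; z_4 = 1; h_4 = 3; x_5 = 0.5; y_5 = 3; d_5 = 1.5; h_5 = 2.5; x_6 = 4.5; y_6 = 4.5; z_6 = 3.5; d_6 = 2; h_6 = 3.5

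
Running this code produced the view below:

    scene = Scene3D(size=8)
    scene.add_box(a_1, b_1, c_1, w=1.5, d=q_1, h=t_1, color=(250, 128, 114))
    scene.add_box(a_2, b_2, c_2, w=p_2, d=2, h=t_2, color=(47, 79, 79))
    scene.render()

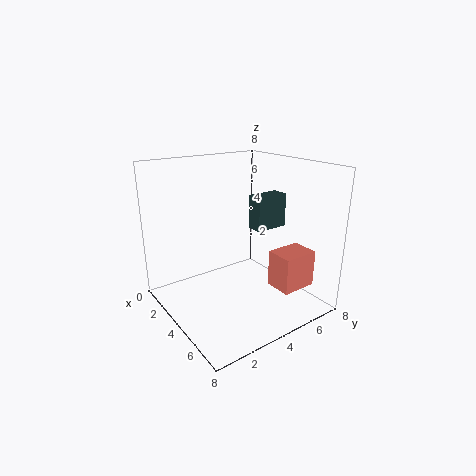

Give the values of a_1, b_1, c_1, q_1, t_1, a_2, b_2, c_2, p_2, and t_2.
a_1 = 5.5, b_1 = 5, c_1 = 1.5, q_1 = 2, t_1 = 2, a_2 = 3, b_2 = 5.5, c_2 = 4, p_2 = 1, t_2 = 2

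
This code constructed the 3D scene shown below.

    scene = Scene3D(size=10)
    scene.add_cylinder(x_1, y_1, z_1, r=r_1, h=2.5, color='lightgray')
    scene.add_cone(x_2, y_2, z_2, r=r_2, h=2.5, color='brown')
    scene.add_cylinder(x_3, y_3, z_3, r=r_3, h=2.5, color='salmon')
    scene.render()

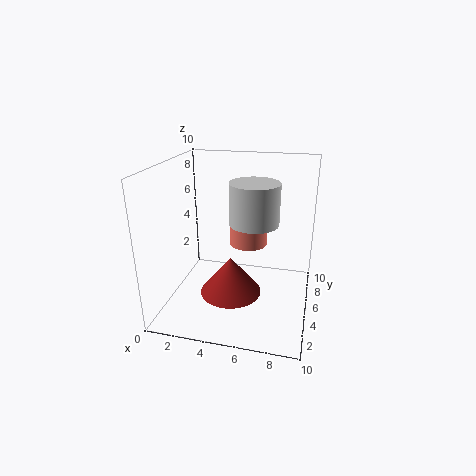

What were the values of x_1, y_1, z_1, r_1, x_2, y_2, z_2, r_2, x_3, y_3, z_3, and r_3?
x_1 = 6.5
y_1 = 3
z_1 = 7
r_1 = 1.5
x_2 = 5
y_2 = 3
z_2 = 2
r_2 = 2
x_3 = 5
y_3 = 8.5
z_3 = 3
r_3 = 1.5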